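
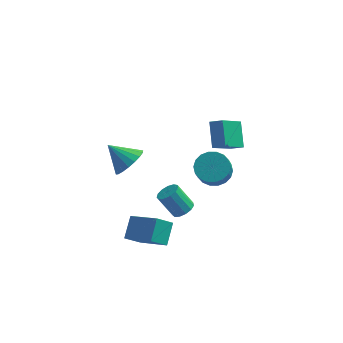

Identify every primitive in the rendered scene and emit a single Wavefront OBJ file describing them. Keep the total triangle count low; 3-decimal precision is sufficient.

v -1.386 -2.568 -3.587
v -2.175 -3.056 -2.826
v -1.222 -1.43 -2.687
v -2.011 -1.918 -1.926
v 0.231 -3.602 -2.574
v -0.558 -4.09 -1.813
v 0.395 -2.464 -1.674
v -0.394 -2.952 -0.913
v 3.067 1.109 1.898
v 2.221 -0.363 3.184
v 2.759 2.292 3.051
v 1.914 0.82 4.337
v 3.786 0.98 2.223
v 2.941 -0.492 3.509
v 3.479 2.163 3.376
v 2.633 0.691 4.662
v 1.84 4.243 -3.129
v 2.827 3.906 -3.315
v 2.768 3.16 -2.276
v 1.78 3.497 -2.091
v 2.895 4.283 -3.04
v 2.836 3.537 -2.001
v 2.754 4.652 -2.783
v 2.695 3.907 -1.744
v 2.432 4.941 -2.594
v 2.372 4.195 -1.556
v 1.992 5.091 -2.512
v 1.933 4.345 -1.473
v 1.522 5.073 -2.552
v 1.463 4.327 -1.513
v 1.115 4.891 -2.706
v 1.056 4.145 -1.667
v 0.852 4.58 -2.944
v 0.793 3.834 -1.905
v 0.784 4.203 -3.219
v 0.725 3.457 -2.18
v 0.925 3.833 -3.476
v 0.866 3.088 -2.437
v 1.248 3.545 -3.664
v 1.188 2.799 -2.626
v 1.687 3.395 -3.747
v 1.628 2.649 -2.708
v 2.157 3.413 -3.707
v 2.098 2.667 -2.668
v 2.564 3.595 -3.553
v 2.505 2.849 -2.514
v -2.248 -0.542 1.502
v -1.634 -0.795 2.328
v -3.492 -0.178 2.538
v -1.547 -0.335 2.27
v -1.6 0.084 2.06
v -1.781 0.379 1.739
v -2.054 0.492 1.371
v -2.365 0.399 1.029
v -2.654 0.12 0.781
v -2.862 -0.29 0.676
v -2.948 -0.75 0.734
v -2.896 -1.169 0.944
v -2.715 -1.464 1.265
v -2.442 -1.576 1.633
v -2.13 -1.484 1.975
v -1.842 -1.205 2.223
v 0.764 -1.094 -1.758
v 1.247 -1.435 -1.383
v 0.36 -1.267 -0.087
v -0.124 -0.926 -0.462
v 1.343 -1.052 -1.367
v 0.456 -0.884 -0.071
v 1.255 -0.683 -1.475
v 0.368 -0.515 -0.179
v 1.011 -0.445 -1.673
v 0.124 -0.277 -0.377
v 0.689 -0.412 -1.898
v -0.199 -0.244 -0.601
v 0.39 -0.596 -2.078
v -0.497 -0.428 -0.782
v 0.21 -0.938 -2.157
v -0.677 -0.77 -0.861
v 0.206 -1.33 -2.109
v -0.681 -1.162 -0.813
v 0.379 -1.646 -1.95
v -0.508 -1.478 -0.654
v 0.674 -1.788 -1.73
v -0.213 -1.62 -0.433
v 0.998 -1.709 -1.519
v 0.11 -1.541 -0.222
f 2 4 1
f 5 2 1
f 1 4 3
f 3 5 1
f 2 8 4
f 6 2 5
f 6 8 2
f 4 8 3
f 7 5 3
f 3 8 7
f 7 6 5
f 8 6 7
f 10 12 9
f 13 10 9
f 9 12 11
f 11 13 9
f 10 16 12
f 14 10 13
f 14 16 10
f 12 16 11
f 15 13 11
f 11 16 15
f 15 14 13
f 16 14 15
f 18 17 21
f 18 21 19
f 19 21 22
f 19 22 20
f 21 17 23
f 21 23 22
f 22 23 24
f 22 24 20
f 23 17 25
f 23 25 24
f 24 25 26
f 24 26 20
f 25 17 27
f 25 27 26
f 26 27 28
f 26 28 20
f 27 17 29
f 27 29 28
f 28 29 30
f 28 30 20
f 29 17 31
f 29 31 30
f 30 31 32
f 30 32 20
f 31 17 33
f 31 33 32
f 32 33 34
f 32 34 20
f 33 17 35
f 33 35 34
f 34 35 36
f 34 36 20
f 35 17 37
f 35 37 36
f 36 37 38
f 36 38 20
f 37 17 39
f 37 39 38
f 38 39 40
f 38 40 20
f 39 17 41
f 39 41 40
f 40 41 42
f 40 42 20
f 41 17 43
f 41 43 42
f 42 43 44
f 42 44 20
f 43 17 45
f 43 45 44
f 44 45 46
f 44 46 20
f 45 17 18
f 45 18 46
f 46 18 19
f 46 19 20
f 48 47 50
f 48 50 49
f 50 47 51
f 50 51 49
f 51 47 52
f 51 52 49
f 52 47 53
f 52 53 49
f 53 47 54
f 53 54 49
f 54 47 55
f 54 55 49
f 55 47 56
f 55 56 49
f 56 47 57
f 56 57 49
f 57 47 58
f 57 58 49
f 58 47 59
f 58 59 49
f 59 47 60
f 59 60 49
f 60 47 61
f 60 61 49
f 61 47 62
f 61 62 49
f 62 47 48
f 62 48 49
f 64 63 67
f 64 67 65
f 65 67 68
f 65 68 66
f 67 63 69
f 67 69 68
f 68 69 70
f 68 70 66
f 69 63 71
f 69 71 70
f 70 71 72
f 70 72 66
f 71 63 73
f 71 73 72
f 72 73 74
f 72 74 66
f 73 63 75
f 73 75 74
f 74 75 76
f 74 76 66
f 75 63 77
f 75 77 76
f 76 77 78
f 76 78 66
f 77 63 79
f 77 79 78
f 78 79 80
f 78 80 66
f 79 63 81
f 79 81 80
f 80 81 82
f 80 82 66
f 81 63 83
f 81 83 82
f 82 83 84
f 82 84 66
f 83 63 85
f 83 85 84
f 84 85 86
f 84 86 66
f 85 63 64
f 85 64 86
f 86 64 65
f 86 65 66



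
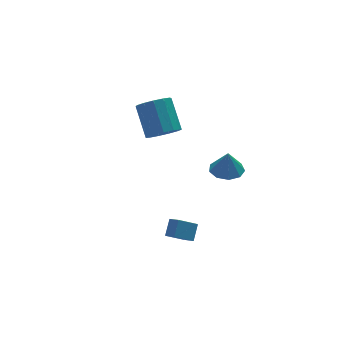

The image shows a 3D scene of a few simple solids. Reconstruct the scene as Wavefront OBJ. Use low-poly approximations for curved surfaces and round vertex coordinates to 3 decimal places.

v 3.659 -2.918 2.522
v 4.446 -3.449 2.487
v 3.741 -2.882 3.838
v 4.602 -2.819 2.46
v 4.316 -2.235 2.461
v 3.723 -1.971 2.491
v 3.1 -2.151 2.535
v 2.738 -2.689 2.572
v 2.808 -3.335 2.586
v 3.275 -3.786 2.57
v 3.922 -3.831 2.531
v 3.117 2.95 0.892
v 3.708 3.442 0.207
v 3.953 5.063 1.583
v 3.363 4.57 2.268
v 3.162 3.612 0.104
v 3.408 5.232 1.48
v 2.602 3.571 0.252
v 2.848 5.192 1.628
v 2.206 3.333 0.603
v 2.452 4.954 1.979
v 2.099 2.974 1.046
v 2.345 4.594 2.421
v 2.315 2.606 1.44
v 2.561 4.227 2.815
v 2.786 2.348 1.66
v 3.032 3.969 3.036
v 3.362 2.281 1.636
v 3.608 3.901 3.012
v 3.86 2.426 1.376
v 4.106 4.046 2.752
v 4.123 2.737 0.963
v 4.368 4.358 2.339
v 4.066 3.116 0.527
v 4.311 4.737 1.903
v 1.849 -2.649 -3.217
v 0.827 -2.382 -2.549
v 1.702 -1.907 -3.74
v 0.679 -1.64 -3.073
v 2.441 -2.06 -2.547
v 1.418 -1.793 -1.88
v 2.293 -1.318 -3.071
v 1.271 -1.051 -2.403
f 2 1 4
f 2 4 3
f 4 1 5
f 4 5 3
f 5 1 6
f 5 6 3
f 6 1 7
f 6 7 3
f 7 1 8
f 7 8 3
f 8 1 9
f 8 9 3
f 9 1 10
f 9 10 3
f 10 1 11
f 10 11 3
f 11 1 2
f 11 2 3
f 13 12 16
f 13 16 14
f 14 16 17
f 14 17 15
f 16 12 18
f 16 18 17
f 17 18 19
f 17 19 15
f 18 12 20
f 18 20 19
f 19 20 21
f 19 21 15
f 20 12 22
f 20 22 21
f 21 22 23
f 21 23 15
f 22 12 24
f 22 24 23
f 23 24 25
f 23 25 15
f 24 12 26
f 24 26 25
f 25 26 27
f 25 27 15
f 26 12 28
f 26 28 27
f 27 28 29
f 27 29 15
f 28 12 30
f 28 30 29
f 29 30 31
f 29 31 15
f 30 12 32
f 30 32 31
f 31 32 33
f 31 33 15
f 32 12 34
f 32 34 33
f 33 34 35
f 33 35 15
f 34 12 13
f 34 13 35
f 35 13 14
f 35 14 15
f 37 39 36
f 40 37 36
f 36 39 38
f 38 40 36
f 37 43 39
f 41 37 40
f 41 43 37
f 39 43 38
f 42 40 38
f 38 43 42
f 42 41 40
f 43 41 42



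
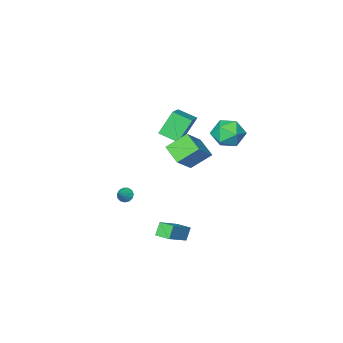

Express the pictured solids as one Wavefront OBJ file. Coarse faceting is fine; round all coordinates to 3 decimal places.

v -2.781 -2.994 1.404
v -3.744 -2.942 2.888
v -3.462 -2.008 0.927
v -4.425 -1.956 2.411
v -1.535 -1.764 2.169
v -2.498 -1.712 3.653
v -2.216 -0.778 1.692
v -3.179 -0.726 3.176
v -3.161 3.557 3.154
v -2.244 3.225 3.625
v -4.056 2.335 4.035
v -3.139 2.003 4.506
v -3.557 2.97 4.757
v -3.004 3.725 4.212
v -3.296 1.835 3.448
v -2.743 2.59 2.903
v -2.327 2.161 3.807
v -2.489 2.863 4.615
v -3.811 2.697 3.045
v -3.973 3.399 3.853
v -0.749 -4.126 -4.045
v -0.38 -4.418 -4.33
v 0.049 -3.734 -3.415
v -0.403 -4.144 -4.472
v -0.536 -3.864 -4.479
v -0.736 -3.667 -4.348
v -0.941 -3.616 -4.12
v -1.084 -3.728 -3.869
v -1.121 -3.965 -3.674
v -1.04 -4.254 -3.597
v -0.867 -4.503 -3.662
v -0.656 -4.631 -3.849
v -0.474 -4.6 -4.098
v -0.567 1.058 -4.78
v -1.022 0.843 -3.986
v -0.894 1.938 -4.729
v -1.35 1.723 -3.936
v 0.99 1.577 -3.744
v 0.534 1.362 -2.951
v 0.662 2.457 -3.694
v 0.207 2.242 -2.9
v -1.453 3.603 3.053
v -1.513 2.409 3.657
v -0.164 4.138 4.237
v -0.224 2.943 4.841
v -0.376 3.077 2.119
v -0.436 1.882 2.723
v 0.913 3.611 3.303
v 0.853 2.417 3.907
f 2 4 1
f 5 2 1
f 1 4 3
f 3 5 1
f 2 8 4
f 6 2 5
f 6 8 2
f 4 8 3
f 7 5 3
f 3 8 7
f 7 6 5
f 8 6 7
f 9 20 14
f 9 14 10
f 9 10 16
f 9 16 19
f 9 19 20
f 10 14 18
f 14 20 13
f 20 19 11
f 19 16 15
f 16 10 17
f 12 18 13
f 12 13 11
f 12 11 15
f 12 15 17
f 12 17 18
f 13 18 14
f 11 13 20
f 15 11 19
f 17 15 16
f 18 17 10
f 22 21 24
f 22 24 23
f 24 21 25
f 24 25 23
f 25 21 26
f 25 26 23
f 26 21 27
f 26 27 23
f 27 21 28
f 27 28 23
f 28 21 29
f 28 29 23
f 29 21 30
f 29 30 23
f 30 21 31
f 30 31 23
f 31 21 32
f 31 32 23
f 32 21 33
f 32 33 23
f 33 21 22
f 33 22 23
f 35 37 34
f 38 35 34
f 34 37 36
f 36 38 34
f 35 41 37
f 39 35 38
f 39 41 35
f 37 41 36
f 40 38 36
f 36 41 40
f 40 39 38
f 41 39 40
f 43 45 42
f 46 43 42
f 42 45 44
f 44 46 42
f 43 49 45
f 47 43 46
f 47 49 43
f 45 49 44
f 48 46 44
f 44 49 48
f 48 47 46
f 49 47 48



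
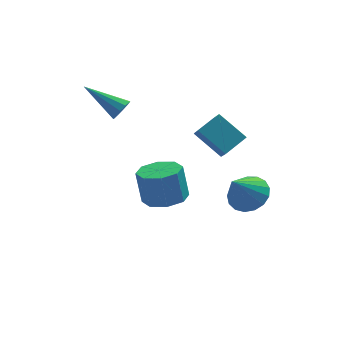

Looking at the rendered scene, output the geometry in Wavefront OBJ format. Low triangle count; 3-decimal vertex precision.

v -1.162 2.452 -3.299
v -0.084 2.419 -3.142
v -0.319 2.774 -1.445
v -1.398 2.808 -1.601
v -0.355 3.183 -3.34
v -0.59 3.538 -1.642
v -1.098 3.519 -3.513
v -1.333 3.874 -1.816
v -1.879 3.23 -3.561
v -2.115 3.586 -1.863
v -2.241 2.486 -3.455
v -2.476 2.841 -1.758
v -1.97 1.722 -3.258
v -2.205 2.077 -1.56
v -1.227 1.386 -3.084
v -1.462 1.741 -1.387
v -0.445 1.674 -3.037
v -0.681 2.03 -1.339
v 0.275 2.203 1.348
v 1.322 2.849 1.904
v 0.196 2.937 0.645
v 1.243 3.583 1.2
v 1.377 1.317 0.3
v 2.424 1.963 0.855
v 1.298 2.051 -0.404
v 2.345 2.697 0.152
v 1.938 -1.361 -0.451
v 2.715 -1.107 0.142
v 1.082 -2.019 0.951
v 2.43 -0.716 0.152
v 2.032 -0.474 0.023
v 1.612 -0.434 -0.214
v 1.268 -0.607 -0.506
v 1.077 -0.952 -0.785
v 1.083 -1.391 -0.987
v 1.285 -1.823 -1.067
v 1.636 -2.149 -1.006
v 2.057 -2.294 -0.817
v 2.451 -2.226 -0.545
v 2.727 -1.959 -0.251
v 2.822 -1.555 -0.003
v -2.988 3.389 2.213
v -2.569 3.705 2.543
v -4.572 4.391 3.267
v -2.649 3.908 2.229
v -2.859 3.914 1.908
v -3.118 3.719 1.704
v -3.328 3.398 1.694
v -3.407 3.074 1.883
v -3.327 2.87 2.197
v -3.117 2.865 2.518
v -2.858 3.06 2.722
v -2.648 3.381 2.732
f 2 1 5
f 2 5 3
f 3 5 6
f 3 6 4
f 5 1 7
f 5 7 6
f 6 7 8
f 6 8 4
f 7 1 9
f 7 9 8
f 8 9 10
f 8 10 4
f 9 1 11
f 9 11 10
f 10 11 12
f 10 12 4
f 11 1 13
f 11 13 12
f 12 13 14
f 12 14 4
f 13 1 15
f 13 15 14
f 14 15 16
f 14 16 4
f 15 1 17
f 15 17 16
f 16 17 18
f 16 18 4
f 17 1 2
f 17 2 18
f 18 2 3
f 18 3 4
f 20 22 19
f 23 20 19
f 19 22 21
f 21 23 19
f 20 26 22
f 24 20 23
f 24 26 20
f 22 26 21
f 25 23 21
f 21 26 25
f 25 24 23
f 26 24 25
f 28 27 30
f 28 30 29
f 30 27 31
f 30 31 29
f 31 27 32
f 31 32 29
f 32 27 33
f 32 33 29
f 33 27 34
f 33 34 29
f 34 27 35
f 34 35 29
f 35 27 36
f 35 36 29
f 36 27 37
f 36 37 29
f 37 27 38
f 37 38 29
f 38 27 39
f 38 39 29
f 39 27 40
f 39 40 29
f 40 27 41
f 40 41 29
f 41 27 28
f 41 28 29
f 43 42 45
f 43 45 44
f 45 42 46
f 45 46 44
f 46 42 47
f 46 47 44
f 47 42 48
f 47 48 44
f 48 42 49
f 48 49 44
f 49 42 50
f 49 50 44
f 50 42 51
f 50 51 44
f 51 42 52
f 51 52 44
f 52 42 53
f 52 53 44
f 53 42 43
f 53 43 44



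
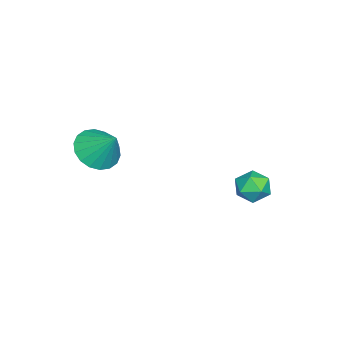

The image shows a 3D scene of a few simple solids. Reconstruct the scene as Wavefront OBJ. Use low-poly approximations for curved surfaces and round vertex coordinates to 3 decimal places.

v -3.054 3.744 -1.579
v -2.548 3.537 -1.134
v -3.552 2.723 -1.486
v -3.046 2.516 -1.041
v -3.512 3.005 -0.841
v -3.204 3.636 -0.899
v -2.896 2.624 -1.721
v -2.588 3.255 -1.779
v -2.45 2.845 -1.222
v -2.831 3.081 -0.679
v -3.269 3.179 -1.941
v -3.65 3.415 -1.398
v 0.719 -1.011 2.265
v 1.059 -0.494 1.697
v 1.081 -0.249 3.175
v 0.71 -0.365 1.728
v 0.362 -0.364 1.866
v 0.085 -0.49 2.082
v -0.066 -0.72 2.335
v -0.062 -1.008 2.574
v 0.096 -1.296 2.752
v 0.378 -1.527 2.834
v 0.728 -1.656 2.803
v 1.075 -1.658 2.665
v 1.352 -1.531 2.448
v 1.504 -1.301 2.196
v 1.5 -1.014 1.957
v 1.341 -0.726 1.779
f 1 12 6
f 1 6 2
f 1 2 8
f 1 8 11
f 1 11 12
f 2 6 10
f 6 12 5
f 12 11 3
f 11 8 7
f 8 2 9
f 4 10 5
f 4 5 3
f 4 3 7
f 4 7 9
f 4 9 10
f 5 10 6
f 3 5 12
f 7 3 11
f 9 7 8
f 10 9 2
f 14 13 16
f 14 16 15
f 16 13 17
f 16 17 15
f 17 13 18
f 17 18 15
f 18 13 19
f 18 19 15
f 19 13 20
f 19 20 15
f 20 13 21
f 20 21 15
f 21 13 22
f 21 22 15
f 22 13 23
f 22 23 15
f 23 13 24
f 23 24 15
f 24 13 25
f 24 25 15
f 25 13 26
f 25 26 15
f 26 13 27
f 26 27 15
f 27 13 28
f 27 28 15
f 28 13 14
f 28 14 15



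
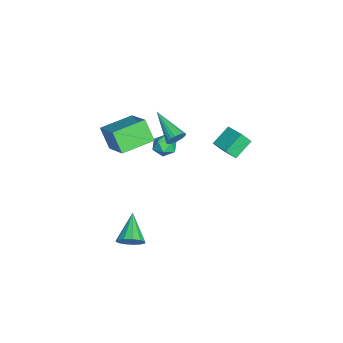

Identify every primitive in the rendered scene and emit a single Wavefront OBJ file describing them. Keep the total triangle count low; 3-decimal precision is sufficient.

v -1.492 3.453 -0.188
v -1.393 2.95 0.478
v -0.475 4.138 0.178
v -0.376 3.636 0.843
v -0.724 2.684 -0.883
v -0.625 2.182 -0.218
v 0.293 3.37 -0.518
v 0.392 2.867 0.148
v 0.671 0.369 1.374
v 0.964 0.318 1.848
v -0.791 -0.669 2.166
v 0.853 0.503 1.886
v 0.715 0.667 1.846
v 0.57 0.786 1.734
v 0.44 0.841 1.567
v 0.345 0.825 1.371
v 0.3 0.739 1.175
v 0.311 0.597 1.01
v 0.377 0.42 0.899
v 0.488 0.236 0.862
v 0.626 0.071 0.902
v 0.771 -0.048 1.013
v 0.901 -0.103 1.18
v 0.996 -0.087 1.376
v 1.041 -0.001 1.572
v 1.03 0.141 1.738
v 4.336 -1.765 -3.567
v 4.712 -1.648 -2.929
v 2.844 -1.735 -2.693
v 4.627 -1.266 -3.088
v 4.449 -1.043 -3.4
v 4.235 -1.049 -3.764
v 4.054 -1.282 -4.066
v 3.962 -1.669 -4.21
v 3.989 -2.086 -4.149
v 4.126 -2.402 -3.903
v 4.33 -2.515 -3.551
v 4.536 -2.39 -3.204
v 4.679 -2.067 -2.972
v 1.435 -3.357 2.865
v 2.922 -2.623 3.948
v 0.536 -1.834 3.067
v 2.023 -1.1 4.15
v 1.997 -2.88 1.77
v 3.484 -2.146 2.853
v 1.098 -1.357 1.972
v 2.585 -0.623 3.055
v 0.057 0.124 0.45
v 0.473 -0.283 0.053
v -0.853 -0.237 -0.133
v -0.437 -0.644 -0.53
v -0.538 -0.8 0.149
v 0.024 -0.577 0.51
v -0.404 0.057 -0.59
v 0.158 0.28 -0.229
v 0.188 -0.325 -0.589
v 0.105 -0.854 -0.132
v -0.485 0.334 0.052
v -0.568 -0.195 0.509
f 2 4 1
f 5 2 1
f 1 4 3
f 3 5 1
f 2 8 4
f 6 2 5
f 6 8 2
f 4 8 3
f 7 5 3
f 3 8 7
f 7 6 5
f 8 6 7
f 10 9 12
f 10 12 11
f 12 9 13
f 12 13 11
f 13 9 14
f 13 14 11
f 14 9 15
f 14 15 11
f 15 9 16
f 15 16 11
f 16 9 17
f 16 17 11
f 17 9 18
f 17 18 11
f 18 9 19
f 18 19 11
f 19 9 20
f 19 20 11
f 20 9 21
f 20 21 11
f 21 9 22
f 21 22 11
f 22 9 23
f 22 23 11
f 23 9 24
f 23 24 11
f 24 9 25
f 24 25 11
f 25 9 26
f 25 26 11
f 26 9 10
f 26 10 11
f 28 27 30
f 28 30 29
f 30 27 31
f 30 31 29
f 31 27 32
f 31 32 29
f 32 27 33
f 32 33 29
f 33 27 34
f 33 34 29
f 34 27 35
f 34 35 29
f 35 27 36
f 35 36 29
f 36 27 37
f 36 37 29
f 37 27 38
f 37 38 29
f 38 27 39
f 38 39 29
f 39 27 28
f 39 28 29
f 41 43 40
f 44 41 40
f 40 43 42
f 42 44 40
f 41 47 43
f 45 41 44
f 45 47 41
f 43 47 42
f 46 44 42
f 42 47 46
f 46 45 44
f 47 45 46
f 48 59 53
f 48 53 49
f 48 49 55
f 48 55 58
f 48 58 59
f 49 53 57
f 53 59 52
f 59 58 50
f 58 55 54
f 55 49 56
f 51 57 52
f 51 52 50
f 51 50 54
f 51 54 56
f 51 56 57
f 52 57 53
f 50 52 59
f 54 50 58
f 56 54 55
f 57 56 49



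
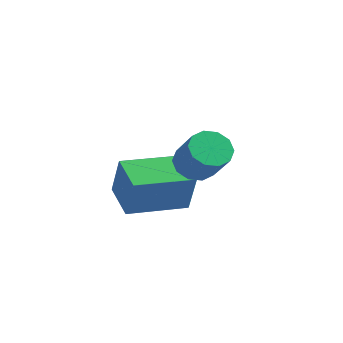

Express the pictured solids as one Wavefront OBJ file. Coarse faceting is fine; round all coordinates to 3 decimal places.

v -4.503 0.497 -0.355
v -4.116 0.35 1.129
v -3.213 2.171 -0.525
v -2.826 2.024 0.959
v -3.434 -0.364 -0.719
v -3.047 -0.511 0.765
v -2.144 1.31 -0.889
v -1.757 1.163 0.595
v -0.757 -0.673 2.515
v -0.17 -0.571 2.111
v 0.645 -1.024 3.182
v 0.057 -1.127 3.585
v -0.252 -0.194 2.333
v 0.563 -0.647 3.404
v -0.527 -0 2.624
v 0.288 -0.453 3.695
v -0.89 -0.064 2.874
v -0.075 -0.517 3.944
v -1.202 -0.36 2.986
v -0.387 -0.813 4.057
v -1.345 -0.776 2.918
v -0.53 -1.229 3.989
v -1.263 -1.153 2.696
v -0.448 -1.606 3.767
v -0.988 -1.347 2.405
v -0.173 -1.8 3.476
v -0.625 -1.283 2.156
v 0.19 -1.736 3.226
v -0.313 -0.987 2.043
v 0.502 -1.44 3.114
f 2 4 1
f 5 2 1
f 1 4 3
f 3 5 1
f 2 8 4
f 6 2 5
f 6 8 2
f 4 8 3
f 7 5 3
f 3 8 7
f 7 6 5
f 8 6 7
f 10 9 13
f 10 13 11
f 11 13 14
f 11 14 12
f 13 9 15
f 13 15 14
f 14 15 16
f 14 16 12
f 15 9 17
f 15 17 16
f 16 17 18
f 16 18 12
f 17 9 19
f 17 19 18
f 18 19 20
f 18 20 12
f 19 9 21
f 19 21 20
f 20 21 22
f 20 22 12
f 21 9 23
f 21 23 22
f 22 23 24
f 22 24 12
f 23 9 25
f 23 25 24
f 24 25 26
f 24 26 12
f 25 9 27
f 25 27 26
f 26 27 28
f 26 28 12
f 27 9 29
f 27 29 28
f 28 29 30
f 28 30 12
f 29 9 10
f 29 10 30
f 30 10 11
f 30 11 12



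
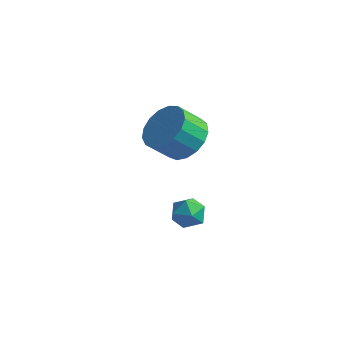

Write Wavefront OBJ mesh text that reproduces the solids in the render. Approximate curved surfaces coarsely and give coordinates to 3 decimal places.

v -1.797 1.699 0.715
v -1.249 0.843 0.381
v -1.816 0.125 1.29
v -2.363 0.981 1.625
v -0.945 1.052 0.735
v -1.511 0.334 1.645
v -0.835 1.409 1.085
v -1.402 0.691 1.995
v -0.946 1.833 1.351
v -1.513 1.115 2.26
v -1.252 2.226 1.47
v -1.819 1.508 2.38
v -1.682 2.498 1.417
v -2.249 1.781 2.327
v -2.139 2.588 1.203
v -2.706 1.87 2.113
v -2.517 2.473 0.877
v -3.084 1.755 1.787
v -2.73 2.181 0.514
v -3.297 1.464 1.424
v -2.729 1.779 0.197
v -3.296 1.061 1.107
v -2.515 1.358 -0.001
v -3.082 0.641 0.909
v -2.136 1.016 -0.035
v -2.703 0.298 0.875
v -1.679 0.83 0.102
v -2.246 0.112 1.012
v -1.189 1.954 -3.396
v -0.794 1.285 -3.424
v -2.166 1.355 -2.876
v -1.771 0.686 -2.904
v -1.547 1.249 -2.417
v -0.943 1.619 -2.738
v -2.017 1.021 -3.562
v -1.413 1.391 -3.883
v -1.306 0.708 -3.527
v -1.015 0.849 -2.819
v -1.945 1.791 -3.481
v -1.654 1.932 -2.773
f 2 1 5
f 2 5 3
f 3 5 6
f 3 6 4
f 5 1 7
f 5 7 6
f 6 7 8
f 6 8 4
f 7 1 9
f 7 9 8
f 8 9 10
f 8 10 4
f 9 1 11
f 9 11 10
f 10 11 12
f 10 12 4
f 11 1 13
f 11 13 12
f 12 13 14
f 12 14 4
f 13 1 15
f 13 15 14
f 14 15 16
f 14 16 4
f 15 1 17
f 15 17 16
f 16 17 18
f 16 18 4
f 17 1 19
f 17 19 18
f 18 19 20
f 18 20 4
f 19 1 21
f 19 21 20
f 20 21 22
f 20 22 4
f 21 1 23
f 21 23 22
f 22 23 24
f 22 24 4
f 23 1 25
f 23 25 24
f 24 25 26
f 24 26 4
f 25 1 27
f 25 27 26
f 26 27 28
f 26 28 4
f 27 1 2
f 27 2 28
f 28 2 3
f 28 3 4
f 29 40 34
f 29 34 30
f 29 30 36
f 29 36 39
f 29 39 40
f 30 34 38
f 34 40 33
f 40 39 31
f 39 36 35
f 36 30 37
f 32 38 33
f 32 33 31
f 32 31 35
f 32 35 37
f 32 37 38
f 33 38 34
f 31 33 40
f 35 31 39
f 37 35 36
f 38 37 30



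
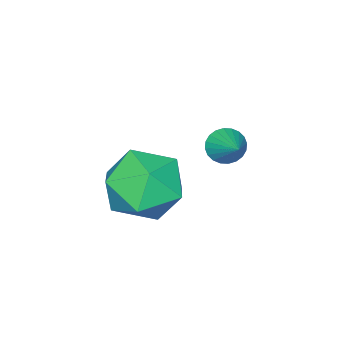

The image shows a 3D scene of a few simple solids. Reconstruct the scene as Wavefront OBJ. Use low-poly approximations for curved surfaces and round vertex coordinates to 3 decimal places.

v -2.33 3.297 -1.616
v -1.248 3.445 -2.134
v -1.492 2.315 -0.146
v -0.41 2.463 -0.664
v -0.991 3.414 -0.195
v -1.509 4.021 -1.103
v -1.231 1.739 -1.177
v -1.749 2.346 -2.085
v -0.569 2.482 -1.863
v -0.42 3.517 -1.256
v -2.32 2.243 -1.024
v -2.171 3.278 -0.417
v -4.184 3.219 -1.122
v -3.68 3.017 -1.295
v -3.616 4.101 -0.498
v -3.727 3.162 -1.457
v -3.843 3.316 -1.569
v -4.011 3.455 -1.612
v -4.206 3.558 -1.58
v -4.397 3.609 -1.479
v -4.556 3.601 -1.323
v -4.658 3.535 -1.137
v -4.688 3.421 -0.949
v -4.641 3.276 -0.787
v -4.525 3.123 -0.676
v -4.356 2.984 -0.632
v -4.162 2.881 -0.664
v -3.971 2.829 -0.765
v -3.812 2.837 -0.921
v -3.71 2.903 -1.107
f 1 12 6
f 1 6 2
f 1 2 8
f 1 8 11
f 1 11 12
f 2 6 10
f 6 12 5
f 12 11 3
f 11 8 7
f 8 2 9
f 4 10 5
f 4 5 3
f 4 3 7
f 4 7 9
f 4 9 10
f 5 10 6
f 3 5 12
f 7 3 11
f 9 7 8
f 10 9 2
f 14 13 16
f 14 16 15
f 16 13 17
f 16 17 15
f 17 13 18
f 17 18 15
f 18 13 19
f 18 19 15
f 19 13 20
f 19 20 15
f 20 13 21
f 20 21 15
f 21 13 22
f 21 22 15
f 22 13 23
f 22 23 15
f 23 13 24
f 23 24 15
f 24 13 25
f 24 25 15
f 25 13 26
f 25 26 15
f 26 13 27
f 26 27 15
f 27 13 28
f 27 28 15
f 28 13 29
f 28 29 15
f 29 13 30
f 29 30 15
f 30 13 14
f 30 14 15



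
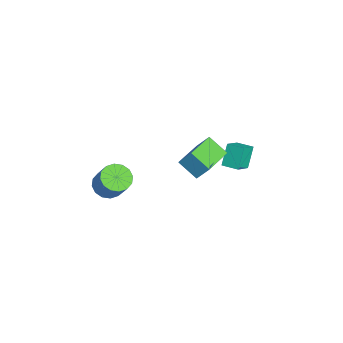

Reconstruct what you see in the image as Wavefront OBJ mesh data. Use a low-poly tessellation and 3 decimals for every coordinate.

v -1.121 0.545 2.408
v -0.825 1.147 3.342
v -0.392 1.37 1.645
v -0.096 1.972 2.578
v 0.476 -0.632 2.662
v 0.772 -0.03 3.595
v 1.205 0.193 1.898
v 1.501 0.795 2.832
v -1.43 -4.068 -0.541
v -0.862 -3.604 -1.028
v 0.017 -3.229 0.353
v -0.55 -3.692 0.841
v -1.183 -3.305 -0.905
v -0.304 -2.93 0.476
v -1.571 -3.211 -0.684
v -0.691 -2.836 0.697
v -1.92 -3.346 -0.425
v -1.04 -2.971 0.957
v -2.138 -3.674 -0.196
v -1.258 -3.299 1.185
v -2.166 -4.108 -0.06
v -1.286 -3.733 1.321
v -1.997 -4.531 -0.053
v -1.118 -4.156 1.328
v -1.676 -4.83 -0.176
v -0.797 -4.455 1.205
v -1.289 -4.924 -0.397
v -0.409 -4.549 0.984
v -0.94 -4.789 -0.657
v -0.06 -4.414 0.725
v -0.722 -4.461 -0.885
v 0.158 -4.086 0.496
v -0.694 -4.027 -1.021
v 0.186 -3.652 0.36
v -2.694 2.94 0.968
v -1.869 2.276 1.686
v -2.123 3.721 1.032
v -1.297 3.057 1.751
v -2.023 2.543 -0.171
v -1.197 1.879 0.548
v -1.451 3.324 -0.106
v -0.626 2.66 0.612
f 2 4 1
f 5 2 1
f 1 4 3
f 3 5 1
f 2 8 4
f 6 2 5
f 6 8 2
f 4 8 3
f 7 5 3
f 3 8 7
f 7 6 5
f 8 6 7
f 10 9 13
f 10 13 11
f 11 13 14
f 11 14 12
f 13 9 15
f 13 15 14
f 14 15 16
f 14 16 12
f 15 9 17
f 15 17 16
f 16 17 18
f 16 18 12
f 17 9 19
f 17 19 18
f 18 19 20
f 18 20 12
f 19 9 21
f 19 21 20
f 20 21 22
f 20 22 12
f 21 9 23
f 21 23 22
f 22 23 24
f 22 24 12
f 23 9 25
f 23 25 24
f 24 25 26
f 24 26 12
f 25 9 27
f 25 27 26
f 26 27 28
f 26 28 12
f 27 9 29
f 27 29 28
f 28 29 30
f 28 30 12
f 29 9 31
f 29 31 30
f 30 31 32
f 30 32 12
f 31 9 33
f 31 33 32
f 32 33 34
f 32 34 12
f 33 9 10
f 33 10 34
f 34 10 11
f 34 11 12
f 36 38 35
f 39 36 35
f 35 38 37
f 37 39 35
f 36 42 38
f 40 36 39
f 40 42 36
f 38 42 37
f 41 39 37
f 37 42 41
f 41 40 39
f 42 40 41



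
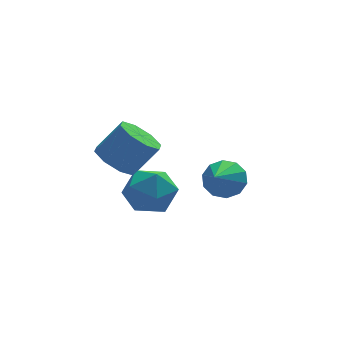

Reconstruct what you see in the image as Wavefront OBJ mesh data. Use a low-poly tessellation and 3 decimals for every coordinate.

v -1.686 -1.141 1.398
v -0.867 -0.668 1.358
v -0.933 -2.412 1.802
v -0.114 -1.939 1.762
v -0.742 -1.742 2.443
v -1.207 -0.957 2.193
v -0.593 -2.123 0.967
v -1.058 -1.338 0.717
v -0.192 -1.276 1.092
v -0.283 -1.04 2.004
v -1.517 -2.04 1.156
v -1.608 -1.804 2.068
v 2.046 0.291 0.411
v 2.497 0.48 0.98
v 1.374 -0.751 1.289
v 2.117 0.745 1.004
v 1.71 0.837 0.801
v 1.432 0.72 0.45
v 1.388 0.439 0.083
v 1.595 0.102 -0.158
v 1.975 -0.162 -0.182
v 2.382 -0.254 0.02
v 2.66 -0.137 0.372
v 2.704 0.143 0.738
v -1.82 -0.889 2.682
v -1.41 -1.487 2.344
v -0.59 -1.488 3.339
v -1 -0.891 3.678
v -1.204 -0.936 2.174
v -0.383 -0.937 3.17
v -1.359 -0.357 2.303
v -0.538 -0.359 3.298
v -1.784 -0.091 2.653
v -0.964 -0.092 3.649
v -2.23 -0.292 3.021
v -1.41 -0.293 4.016
v -2.437 -0.843 3.19
v -1.616 -0.844 4.186
v -2.282 -1.421 3.062
v -1.461 -1.423 4.057
v -1.856 -1.688 2.711
v -1.036 -1.689 3.707
f 1 12 6
f 1 6 2
f 1 2 8
f 1 8 11
f 1 11 12
f 2 6 10
f 6 12 5
f 12 11 3
f 11 8 7
f 8 2 9
f 4 10 5
f 4 5 3
f 4 3 7
f 4 7 9
f 4 9 10
f 5 10 6
f 3 5 12
f 7 3 11
f 9 7 8
f 10 9 2
f 14 13 16
f 14 16 15
f 16 13 17
f 16 17 15
f 17 13 18
f 17 18 15
f 18 13 19
f 18 19 15
f 19 13 20
f 19 20 15
f 20 13 21
f 20 21 15
f 21 13 22
f 21 22 15
f 22 13 23
f 22 23 15
f 23 13 24
f 23 24 15
f 24 13 14
f 24 14 15
f 26 25 29
f 26 29 27
f 27 29 30
f 27 30 28
f 29 25 31
f 29 31 30
f 30 31 32
f 30 32 28
f 31 25 33
f 31 33 32
f 32 33 34
f 32 34 28
f 33 25 35
f 33 35 34
f 34 35 36
f 34 36 28
f 35 25 37
f 35 37 36
f 36 37 38
f 36 38 28
f 37 25 39
f 37 39 38
f 38 39 40
f 38 40 28
f 39 25 41
f 39 41 40
f 40 41 42
f 40 42 28
f 41 25 26
f 41 26 42
f 42 26 27
f 42 27 28



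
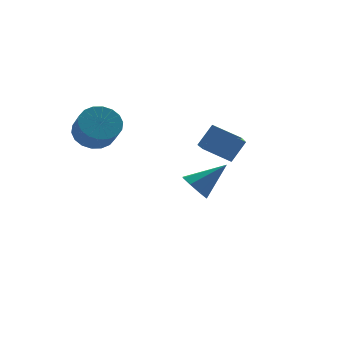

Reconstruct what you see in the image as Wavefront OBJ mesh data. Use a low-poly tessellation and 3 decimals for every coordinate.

v 2.509 1.809 -3.401
v 3.004 2.248 -3.935
v 4.011 1.551 -2.219
v 2.72 2.628 -3.491
v 2.312 2.529 -2.994
v 2.019 2.008 -2.736
v 2.013 1.371 -2.868
v 2.297 0.991 -3.312
v 2.705 1.09 -3.809
v 2.998 1.611 -4.067
v -2.06 2.599 0.862
v -1.607 3.23 1.476
v -1.708 2.392 2.412
v -2.16 1.761 1.798
v -2.032 3.335 1.524
v -2.133 2.497 2.46
v -2.463 3.294 1.441
v -2.564 2.456 2.376
v -2.814 3.115 1.243
v -2.915 2.277 2.178
v -3.015 2.834 0.969
v -3.116 1.996 1.905
v -3.027 2.506 0.675
v -3.128 1.669 1.611
v -2.848 2.197 0.418
v -2.949 1.359 1.353
v -2.512 1.968 0.248
v -2.613 1.13 1.184
v -2.087 1.863 0.2
v -2.188 1.025 1.136
v -1.656 1.904 0.284
v -1.757 1.066 1.219
v -1.305 2.083 0.482
v -1.406 1.245 1.417
v -1.104 2.364 0.755
v -1.205 1.526 1.691
v -1.092 2.691 1.049
v -1.193 1.854 1.985
v -1.271 3.001 1.307
v -1.372 2.163 2.242
v 0.836 -3.587 1.25
v 0.068 -2.529 1.751
v 1.732 -2.503 0.332
v 0.965 -1.444 0.833
v 1.615 -3.456 2.167
v 0.848 -2.397 2.668
v 2.512 -2.371 1.249
v 1.744 -1.313 1.75
f 2 1 4
f 2 4 3
f 4 1 5
f 4 5 3
f 5 1 6
f 5 6 3
f 6 1 7
f 6 7 3
f 7 1 8
f 7 8 3
f 8 1 9
f 8 9 3
f 9 1 10
f 9 10 3
f 10 1 2
f 10 2 3
f 12 11 15
f 12 15 13
f 13 15 16
f 13 16 14
f 15 11 17
f 15 17 16
f 16 17 18
f 16 18 14
f 17 11 19
f 17 19 18
f 18 19 20
f 18 20 14
f 19 11 21
f 19 21 20
f 20 21 22
f 20 22 14
f 21 11 23
f 21 23 22
f 22 23 24
f 22 24 14
f 23 11 25
f 23 25 24
f 24 25 26
f 24 26 14
f 25 11 27
f 25 27 26
f 26 27 28
f 26 28 14
f 27 11 29
f 27 29 28
f 28 29 30
f 28 30 14
f 29 11 31
f 29 31 30
f 30 31 32
f 30 32 14
f 31 11 33
f 31 33 32
f 32 33 34
f 32 34 14
f 33 11 35
f 33 35 34
f 34 35 36
f 34 36 14
f 35 11 37
f 35 37 36
f 36 37 38
f 36 38 14
f 37 11 39
f 37 39 38
f 38 39 40
f 38 40 14
f 39 11 12
f 39 12 40
f 40 12 13
f 40 13 14
f 42 44 41
f 45 42 41
f 41 44 43
f 43 45 41
f 42 48 44
f 46 42 45
f 46 48 42
f 44 48 43
f 47 45 43
f 43 48 47
f 47 46 45
f 48 46 47



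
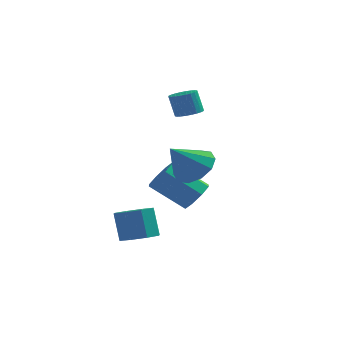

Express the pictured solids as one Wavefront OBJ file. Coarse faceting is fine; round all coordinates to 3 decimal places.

v 1.711 -3.913 -2.386
v 2.451 -3.349 -2.364
v 2.069 -2.904 -0.951
v 1.329 -3.467 -0.974
v 1.871 -3.027 -2.622
v 1.489 -2.582 -1.21
v 1.197 -3.224 -2.743
v 0.815 -2.779 -1.33
v 0.825 -3.824 -2.654
v 0.443 -3.379 -1.241
v 0.971 -4.476 -2.409
v 0.589 -4.031 -0.996
v 1.551 -4.798 -2.15
v 1.169 -4.353 -0.738
v 2.225 -4.601 -2.03
v 1.843 -4.156 -0.617
v 2.597 -4.001 -2.119
v 2.215 -3.556 -0.706
v 3.659 -1.442 -0.697
v 4.045 -0.875 -0.147
v 2.428 -0.991 1.108
v 2.041 -1.558 0.557
v 3.664 -0.566 -0.609
v 2.047 -0.683 0.646
v 3.28 -0.771 -1.123
v 1.663 -0.887 0.131
v 3.118 -1.369 -1.388
v 1.501 -1.485 -0.133
v 3.272 -2.009 -1.248
v 1.655 -2.125 0.007
v 3.653 -2.317 -0.786
v 2.036 -2.434 0.469
v 4.037 -2.113 -0.271
v 2.42 -2.229 0.983
v 4.199 -1.515 -0.007
v 2.582 -1.631 1.248
v 2.597 1.517 3.291
v 3.251 1.54 3.478
v 2.916 1.647 4.636
v 2.263 1.623 4.449
v 3.199 1.798 3.439
v 2.864 1.904 4.597
v 3.055 2.012 3.378
v 2.72 2.119 4.536
v 2.842 2.151 3.303
v 2.507 2.258 4.461
v 2.591 2.194 3.227
v 2.257 2.3 4.385
v 2.342 2.133 3.16
v 2.007 2.24 4.318
v 2.131 1.979 3.114
v 1.796 2.085 4.272
v 1.991 1.754 3.094
v 1.657 1.861 4.252
v 1.944 1.493 3.104
v 1.609 1.6 4.262
v 1.996 1.236 3.143
v 1.661 1.342 4.301
v 2.14 1.021 3.204
v 1.805 1.128 4.362
v 2.353 0.882 3.279
v 2.018 0.989 4.437
v 2.603 0.84 3.355
v 2.269 0.946 4.513
v 2.853 0.9 3.422
v 2.518 1.007 4.58
v 3.064 1.055 3.468
v 2.729 1.161 4.626
v 3.203 1.279 3.488
v 2.869 1.386 4.646
v 3.955 -3.182 1.805
v 4.562 -2.674 2.555
v 3.105 -4.098 3.115
v 4.007 -2.306 2.452
v 3.432 -2.272 2.103
v 3.057 -2.586 1.64
v 3.024 -3.127 1.24
v 3.347 -3.689 1.056
v 3.902 -4.057 1.158
v 4.477 -4.091 1.508
v 4.852 -3.777 1.971
v 4.885 -3.236 2.371
f 2 1 5
f 2 5 3
f 3 5 6
f 3 6 4
f 5 1 7
f 5 7 6
f 6 7 8
f 6 8 4
f 7 1 9
f 7 9 8
f 8 9 10
f 8 10 4
f 9 1 11
f 9 11 10
f 10 11 12
f 10 12 4
f 11 1 13
f 11 13 12
f 12 13 14
f 12 14 4
f 13 1 15
f 13 15 14
f 14 15 16
f 14 16 4
f 15 1 17
f 15 17 16
f 16 17 18
f 16 18 4
f 17 1 2
f 17 2 18
f 18 2 3
f 18 3 4
f 20 19 23
f 20 23 21
f 21 23 24
f 21 24 22
f 23 19 25
f 23 25 24
f 24 25 26
f 24 26 22
f 25 19 27
f 25 27 26
f 26 27 28
f 26 28 22
f 27 19 29
f 27 29 28
f 28 29 30
f 28 30 22
f 29 19 31
f 29 31 30
f 30 31 32
f 30 32 22
f 31 19 33
f 31 33 32
f 32 33 34
f 32 34 22
f 33 19 35
f 33 35 34
f 34 35 36
f 34 36 22
f 35 19 20
f 35 20 36
f 36 20 21
f 36 21 22
f 38 37 41
f 38 41 39
f 39 41 42
f 39 42 40
f 41 37 43
f 41 43 42
f 42 43 44
f 42 44 40
f 43 37 45
f 43 45 44
f 44 45 46
f 44 46 40
f 45 37 47
f 45 47 46
f 46 47 48
f 46 48 40
f 47 37 49
f 47 49 48
f 48 49 50
f 48 50 40
f 49 37 51
f 49 51 50
f 50 51 52
f 50 52 40
f 51 37 53
f 51 53 52
f 52 53 54
f 52 54 40
f 53 37 55
f 53 55 54
f 54 55 56
f 54 56 40
f 55 37 57
f 55 57 56
f 56 57 58
f 56 58 40
f 57 37 59
f 57 59 58
f 58 59 60
f 58 60 40
f 59 37 61
f 59 61 60
f 60 61 62
f 60 62 40
f 61 37 63
f 61 63 62
f 62 63 64
f 62 64 40
f 63 37 65
f 63 65 64
f 64 65 66
f 64 66 40
f 65 37 67
f 65 67 66
f 66 67 68
f 66 68 40
f 67 37 69
f 67 69 68
f 68 69 70
f 68 70 40
f 69 37 38
f 69 38 70
f 70 38 39
f 70 39 40
f 72 71 74
f 72 74 73
f 74 71 75
f 74 75 73
f 75 71 76
f 75 76 73
f 76 71 77
f 76 77 73
f 77 71 78
f 77 78 73
f 78 71 79
f 78 79 73
f 79 71 80
f 79 80 73
f 80 71 81
f 80 81 73
f 81 71 82
f 81 82 73
f 82 71 72
f 82 72 73



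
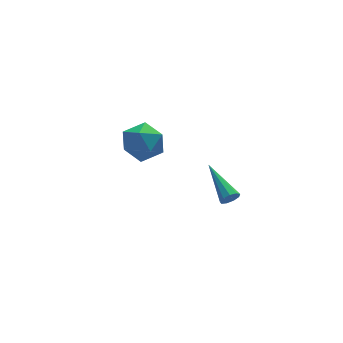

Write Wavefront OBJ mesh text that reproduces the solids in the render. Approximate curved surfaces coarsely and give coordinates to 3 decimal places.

v -0.045 2.438 -4.264
v 0.815 3.105 -3.787
v 0.705 0.875 -3.433
v 1.565 1.542 -2.956
v 0.445 1.657 -2.577
v -0.018 2.623 -3.09
v 1.538 1.357 -4.13
v 1.075 2.323 -4.643
v 1.794 2.436 -3.704
v 1.118 2.622 -2.744
v 0.402 1.358 -4.476
v -0.274 1.544 -3.516
v 2.453 -4.442 -3.119
v 2.692 -4.598 -2.696
v 2.247 -2.438 -2.261
v 2.924 -4.476 -2.927
v 2.936 -4.338 -3.247
v 2.721 -4.249 -3.507
v 2.381 -4.25 -3.586
v 2.075 -4.341 -3.446
v 1.945 -4.48 -3.153
v 2.054 -4.601 -2.844
v 2.348 -4.648 -2.664
f 1 12 6
f 1 6 2
f 1 2 8
f 1 8 11
f 1 11 12
f 2 6 10
f 6 12 5
f 12 11 3
f 11 8 7
f 8 2 9
f 4 10 5
f 4 5 3
f 4 3 7
f 4 7 9
f 4 9 10
f 5 10 6
f 3 5 12
f 7 3 11
f 9 7 8
f 10 9 2
f 14 13 16
f 14 16 15
f 16 13 17
f 16 17 15
f 17 13 18
f 17 18 15
f 18 13 19
f 18 19 15
f 19 13 20
f 19 20 15
f 20 13 21
f 20 21 15
f 21 13 22
f 21 22 15
f 22 13 23
f 22 23 15
f 23 13 14
f 23 14 15



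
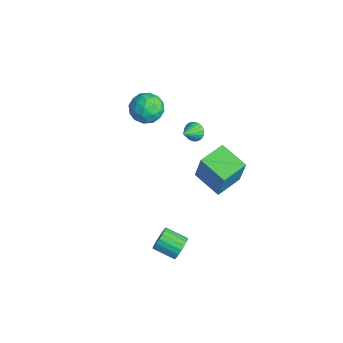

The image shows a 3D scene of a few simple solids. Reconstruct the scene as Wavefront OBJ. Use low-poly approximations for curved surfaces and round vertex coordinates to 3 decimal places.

v 4.184 0.336 -2.944
v 4.654 0.149 -2.459
v 3.826 -0.722 -1.992
v 3.356 -0.536 -2.476
v 4.495 0.377 -2.318
v 3.667 -0.495 -1.85
v 4.274 0.596 -2.3
v 3.446 -0.276 -1.833
v 4.035 0.763 -2.41
v 3.207 -0.108 -1.942
v 3.826 0.846 -2.625
v 2.998 -0.025 -2.158
v 3.688 0.828 -2.904
v 2.86 -0.043 -2.436
v 3.648 0.713 -3.19
v 2.82 -0.159 -2.723
v 3.714 0.522 -3.428
v 2.886 -0.349 -2.961
v 3.873 0.295 -3.57
v 3.045 -0.577 -3.102
v 4.094 0.076 -3.587
v 3.266 -0.796 -3.12
v 4.333 -0.092 -3.478
v 3.505 -0.963 -3.01
v 4.542 -0.175 -3.262
v 3.714 -1.046 -2.795
v 4.68 -0.157 -2.984
v 3.852 -1.028 -2.516
v 4.72 -0.041 -2.697
v 3.892 -0.913 -2.23
v 2.841 1.647 1.648
v 3.411 1.701 3.481
v 2.284 3.077 1.78
v 2.854 3.131 3.612
v 4.326 2.269 1.168
v 4.896 2.323 3
v 3.769 3.699 1.299
v 4.339 3.753 3.132
v -2.189 3.795 -0.506
v -1.696 3.813 -0.882
v -1.691 2.945 0.106
v -1.629 3.994 -0.684
v -1.674 4.136 -0.452
v -1.821 4.21 -0.23
v -2.04 4.202 -0.063
v -2.289 4.113 0.016
v -2.518 3.961 -0.008
v -2.682 3.777 -0.131
v -2.748 3.596 -0.329
v -2.704 3.454 -0.561
v -2.557 3.38 -0.783
v -2.338 3.388 -0.95
v -2.089 3.477 -1.029
v -1.86 3.628 -1.005
v -2.716 2.212 1.567
v -2.134 1.417 1.347
v -3.606 1.283 2.573
v -3.024 0.488 2.353
v -2.647 1.256 2.889
v -2.098 1.83 2.267
v -3.642 0.87 1.653
v -3.093 1.444 1.031
v -2.707 0.588 1.4
v -2.092 0.826 2.164
v -3.648 1.874 1.756
v -3.033 2.112 2.52
v -2.347 1.896 1.369
v -3.393 0.804 2.551
v -3.172 1.255 2.866
v -2.83 0.788 2.737
v -2.326 2.139 1.91
v -1.984 1.672 1.78
v -2.285 1.577 2.687
v -3.756 1.028 2.14
v -3.414 0.561 2.01
v -2.91 1.912 1.183
v -2.568 1.445 1.054
v -3.455 1.123 1.233
v -2.342 0.942 1.27
v -2.865 0.395 1.862
v -3.228 0.62 1.45
v -2.905 0.957 1.085
v -1.98 1.082 1.719
v -2.503 0.535 2.311
v -2.282 0.987 2.626
v -1.959 1.324 2.26
v -2.317 0.594 1.75
v -3.237 2.165 1.609
v -3.76 1.618 2.201
v -3.781 1.376 1.66
v -3.458 1.713 1.294
v -2.875 2.305 2.058
v -3.398 1.758 2.65
v -2.835 1.743 2.835
v -2.512 2.08 2.47
v -3.423 2.106 2.17
f 2 1 5
f 2 5 3
f 3 5 6
f 3 6 4
f 5 1 7
f 5 7 6
f 6 7 8
f 6 8 4
f 7 1 9
f 7 9 8
f 8 9 10
f 8 10 4
f 9 1 11
f 9 11 10
f 10 11 12
f 10 12 4
f 11 1 13
f 11 13 12
f 12 13 14
f 12 14 4
f 13 1 15
f 13 15 14
f 14 15 16
f 14 16 4
f 15 1 17
f 15 17 16
f 16 17 18
f 16 18 4
f 17 1 19
f 17 19 18
f 18 19 20
f 18 20 4
f 19 1 21
f 19 21 20
f 20 21 22
f 20 22 4
f 21 1 23
f 21 23 22
f 22 23 24
f 22 24 4
f 23 1 25
f 23 25 24
f 24 25 26
f 24 26 4
f 25 1 27
f 25 27 26
f 26 27 28
f 26 28 4
f 27 1 29
f 27 29 28
f 28 29 30
f 28 30 4
f 29 1 2
f 29 2 30
f 30 2 3
f 30 3 4
f 32 34 31
f 35 32 31
f 31 34 33
f 33 35 31
f 32 38 34
f 36 32 35
f 36 38 32
f 34 38 33
f 37 35 33
f 33 38 37
f 37 36 35
f 38 36 37
f 40 39 42
f 40 42 41
f 42 39 43
f 42 43 41
f 43 39 44
f 43 44 41
f 44 39 45
f 44 45 41
f 45 39 46
f 45 46 41
f 46 39 47
f 46 47 41
f 47 39 48
f 47 48 41
f 48 39 49
f 48 49 41
f 49 39 50
f 49 50 41
f 50 39 51
f 50 51 41
f 51 39 52
f 51 52 41
f 52 39 53
f 52 53 41
f 53 39 54
f 53 54 41
f 54 39 40
f 54 40 41
f 55 92 71
f 92 66 95
f 71 95 60
f 92 95 71
f 55 71 67
f 71 60 72
f 67 72 56
f 71 72 67
f 55 67 76
f 67 56 77
f 76 77 62
f 67 77 76
f 55 76 88
f 76 62 91
f 88 91 65
f 76 91 88
f 55 88 92
f 88 65 96
f 92 96 66
f 88 96 92
f 56 72 83
f 72 60 86
f 83 86 64
f 72 86 83
f 60 95 73
f 95 66 94
f 73 94 59
f 95 94 73
f 66 96 93
f 96 65 89
f 93 89 57
f 96 89 93
f 65 91 90
f 91 62 78
f 90 78 61
f 91 78 90
f 62 77 82
f 77 56 79
f 82 79 63
f 77 79 82
f 58 84 70
f 84 64 85
f 70 85 59
f 84 85 70
f 58 70 68
f 70 59 69
f 68 69 57
f 70 69 68
f 58 68 75
f 68 57 74
f 75 74 61
f 68 74 75
f 58 75 80
f 75 61 81
f 80 81 63
f 75 81 80
f 58 80 84
f 80 63 87
f 84 87 64
f 80 87 84
f 59 85 73
f 85 64 86
f 73 86 60
f 85 86 73
f 57 69 93
f 69 59 94
f 93 94 66
f 69 94 93
f 61 74 90
f 74 57 89
f 90 89 65
f 74 89 90
f 63 81 82
f 81 61 78
f 82 78 62
f 81 78 82
f 64 87 83
f 87 63 79
f 83 79 56
f 87 79 83



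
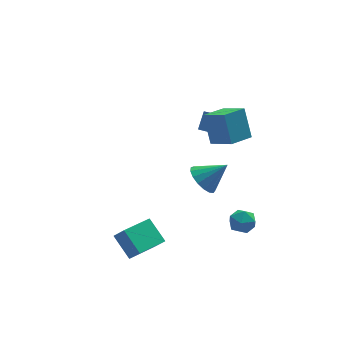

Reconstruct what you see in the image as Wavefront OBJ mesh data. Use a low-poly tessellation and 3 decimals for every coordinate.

v -4.371 -4.657 -3.065
v -4.869 -3.429 -2.033
v -4.81 -4.176 -3.85
v -5.308 -2.948 -2.818
v -2.632 -3.652 -3.422
v -3.13 -2.424 -2.39
v -3.071 -3.171 -4.207
v -3.569 -1.943 -3.175
v 0.31 -1.234 -0.961
v 0.957 -0.668 -1.564
v 1.63 -1.506 0.201
v 0.754 -0.329 -1.254
v 0.45 -0.196 -0.877
v 0.113 -0.302 -0.519
v -0.179 -0.621 -0.262
v -0.358 -1.08 -0.165
v -0.385 -1.574 -0.251
v -0.253 -1.991 -0.499
v 0.008 -2.234 -0.853
v 0.339 -2.248 -1.232
v 0.662 -2.029 -1.548
v 0.905 -1.628 -1.73
v 1.011 -1.137 -1.736
v 3.065 3.605 -1.588
v 3.056 2.371 -0.772
v 1.785 3.951 -1.08
v 1.776 2.716 -0.263
v 3.624 4.244 -0.617
v 3.615 3.009 0.2
v 2.344 4.589 -0.108
v 2.335 3.355 0.708
v 1.281 0.317 0.663
v 1.182 1.306 2.387
v 2.702 1.007 0.35
v 2.602 1.996 2.074
v 2.058 -0.936 1.426
v 1.958 0.053 3.15
v 3.478 -0.246 1.113
v 3.379 0.743 2.837
v 1.382 -2.72 -3.65
v 2.252 -2.665 -3.796
v 1.588 -3.895 -2.864
v 2.458 -3.84 -3.01
v 2.056 -3.239 -2.502
v 1.929 -2.513 -2.988
v 1.911 -4.047 -3.672
v 1.784 -3.321 -4.158
v 2.578 -3.485 -3.809
v 2.668 -2.986 -3.087
v 1.172 -3.574 -3.573
v 1.262 -3.075 -2.851
f 2 4 1
f 5 2 1
f 1 4 3
f 3 5 1
f 2 8 4
f 6 2 5
f 6 8 2
f 4 8 3
f 7 5 3
f 3 8 7
f 7 6 5
f 8 6 7
f 10 9 12
f 10 12 11
f 12 9 13
f 12 13 11
f 13 9 14
f 13 14 11
f 14 9 15
f 14 15 11
f 15 9 16
f 15 16 11
f 16 9 17
f 16 17 11
f 17 9 18
f 17 18 11
f 18 9 19
f 18 19 11
f 19 9 20
f 19 20 11
f 20 9 21
f 20 21 11
f 21 9 22
f 21 22 11
f 22 9 23
f 22 23 11
f 23 9 10
f 23 10 11
f 25 27 24
f 28 25 24
f 24 27 26
f 26 28 24
f 25 31 27
f 29 25 28
f 29 31 25
f 27 31 26
f 30 28 26
f 26 31 30
f 30 29 28
f 31 29 30
f 33 35 32
f 36 33 32
f 32 35 34
f 34 36 32
f 33 39 35
f 37 33 36
f 37 39 33
f 35 39 34
f 38 36 34
f 34 39 38
f 38 37 36
f 39 37 38
f 40 51 45
f 40 45 41
f 40 41 47
f 40 47 50
f 40 50 51
f 41 45 49
f 45 51 44
f 51 50 42
f 50 47 46
f 47 41 48
f 43 49 44
f 43 44 42
f 43 42 46
f 43 46 48
f 43 48 49
f 44 49 45
f 42 44 51
f 46 42 50
f 48 46 47
f 49 48 41



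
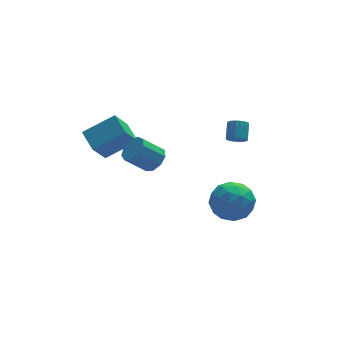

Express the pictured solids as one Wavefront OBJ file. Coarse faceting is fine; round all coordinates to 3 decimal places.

v 0.368 -1.289 0.686
v 0.964 -0.432 1.184
v 1.916 -1.848 -0.204
v 2.512 -0.991 0.294
v 2.128 -1.876 0.933
v 1.171 -1.53 1.483
v 1.709 -0.75 -0.503
v 0.752 -0.404 0.047
v 1.793 -0.099 0.449
v 2.052 -0.794 1.336
v 0.828 -1.486 -0.356
v 1.087 -2.181 0.531
v 0.53 -0.811 1.013
v 2.35 -1.469 -0.033
v 2.124 -1.989 0.342
v 2.474 -1.485 0.635
v 0.652 -1.456 1.189
v 1.002 -0.953 1.482
v 1.686 -1.801 1.334
v 1.878 -1.327 -0.502
v 2.228 -0.824 -0.209
v 0.406 -0.795 0.345
v 0.756 -0.291 0.638
v 1.194 -0.479 -0.354
v 1.368 -0.112 0.874
v 2.278 -0.441 0.351
v 1.806 -0.299 -0.118
v 1.243 -0.096 0.206
v 1.52 -0.52 1.395
v 2.43 -0.85 0.872
v 2.204 -1.369 1.248
v 1.641 -1.166 1.571
v 2.007 -0.325 0.964
v 0.45 -1.43 0.108
v 1.36 -1.76 -0.415
v 1.239 -1.114 -0.591
v 0.676 -0.911 -0.268
v 0.602 -1.839 0.629
v 1.512 -2.168 0.106
v 1.637 -2.184 0.774
v 1.074 -1.981 1.098
v 0.873 -1.955 0.016
v 2.433 1.533 2.717
v 2.88 1.282 2.806
v 3.153 1.996 3.451
v 2.707 2.247 3.363
v 2.934 1.434 2.616
v 3.207 2.147 3.261
v 2.872 1.608 2.449
v 3.146 2.321 3.094
v 2.711 1.765 2.344
v 2.984 2.479 2.989
v 2.485 1.869 2.324
v 2.759 2.583 2.969
v 2.248 1.896 2.394
v 2.522 2.61 3.04
v 2.054 1.84 2.539
v 2.327 2.554 3.184
v 1.946 1.714 2.724
v 2.219 2.427 3.369
v 1.95 1.546 2.908
v 2.223 2.26 3.553
v 2.065 1.375 3.048
v 2.338 2.089 3.693
v 2.264 1.241 3.113
v 2.537 1.954 3.758
v 2.502 1.173 3.086
v 2.775 1.887 3.732
v 2.724 1.188 2.976
v 2.998 1.902 3.621
v -1.791 0.618 2.777
v -1.288 0.676 3.316
v -2.305 0.721 4.262
v -2.809 0.662 3.723
v -1.42 1.136 3.152
v -2.438 1.181 4.098
v -1.726 1.354 2.812
v -2.744 1.399 3.758
v -2.063 1.227 2.456
v -3.08 1.272 3.402
v -2.272 0.815 2.25
v -3.29 0.859 3.196
v -2.257 0.31 2.291
v -3.274 0.355 3.237
v -2.023 -0.05 2.559
v -3.041 -0.005 3.505
v -1.682 -0.098 2.929
v -2.699 -0.054 3.875
v -1.391 0.189 3.228
v -2.409 0.233 4.174
v -4.35 2.21 2.844
v -2.774 2.169 3.773
v -4.587 3.351 3.295
v -3.011 3.311 4.224
v -3.609 2.849 1.616
v -2.033 2.809 2.545
v -3.846 3.991 2.067
v -2.27 3.95 2.996
f 1 38 17
f 38 12 41
f 17 41 6
f 38 41 17
f 1 17 13
f 17 6 18
f 13 18 2
f 17 18 13
f 1 13 22
f 13 2 23
f 22 23 8
f 13 23 22
f 1 22 34
f 22 8 37
f 34 37 11
f 22 37 34
f 1 34 38
f 34 11 42
f 38 42 12
f 34 42 38
f 2 18 29
f 18 6 32
f 29 32 10
f 18 32 29
f 6 41 19
f 41 12 40
f 19 40 5
f 41 40 19
f 12 42 39
f 42 11 35
f 39 35 3
f 42 35 39
f 11 37 36
f 37 8 24
f 36 24 7
f 37 24 36
f 8 23 28
f 23 2 25
f 28 25 9
f 23 25 28
f 4 30 16
f 30 10 31
f 16 31 5
f 30 31 16
f 4 16 14
f 16 5 15
f 14 15 3
f 16 15 14
f 4 14 21
f 14 3 20
f 21 20 7
f 14 20 21
f 4 21 26
f 21 7 27
f 26 27 9
f 21 27 26
f 4 26 30
f 26 9 33
f 30 33 10
f 26 33 30
f 5 31 19
f 31 10 32
f 19 32 6
f 31 32 19
f 3 15 39
f 15 5 40
f 39 40 12
f 15 40 39
f 7 20 36
f 20 3 35
f 36 35 11
f 20 35 36
f 9 27 28
f 27 7 24
f 28 24 8
f 27 24 28
f 10 33 29
f 33 9 25
f 29 25 2
f 33 25 29
f 44 43 47
f 44 47 45
f 45 47 48
f 45 48 46
f 47 43 49
f 47 49 48
f 48 49 50
f 48 50 46
f 49 43 51
f 49 51 50
f 50 51 52
f 50 52 46
f 51 43 53
f 51 53 52
f 52 53 54
f 52 54 46
f 53 43 55
f 53 55 54
f 54 55 56
f 54 56 46
f 55 43 57
f 55 57 56
f 56 57 58
f 56 58 46
f 57 43 59
f 57 59 58
f 58 59 60
f 58 60 46
f 59 43 61
f 59 61 60
f 60 61 62
f 60 62 46
f 61 43 63
f 61 63 62
f 62 63 64
f 62 64 46
f 63 43 65
f 63 65 64
f 64 65 66
f 64 66 46
f 65 43 67
f 65 67 66
f 66 67 68
f 66 68 46
f 67 43 69
f 67 69 68
f 68 69 70
f 68 70 46
f 69 43 44
f 69 44 70
f 70 44 45
f 70 45 46
f 72 71 75
f 72 75 73
f 73 75 76
f 73 76 74
f 75 71 77
f 75 77 76
f 76 77 78
f 76 78 74
f 77 71 79
f 77 79 78
f 78 79 80
f 78 80 74
f 79 71 81
f 79 81 80
f 80 81 82
f 80 82 74
f 81 71 83
f 81 83 82
f 82 83 84
f 82 84 74
f 83 71 85
f 83 85 84
f 84 85 86
f 84 86 74
f 85 71 87
f 85 87 86
f 86 87 88
f 86 88 74
f 87 71 89
f 87 89 88
f 88 89 90
f 88 90 74
f 89 71 72
f 89 72 90
f 90 72 73
f 90 73 74
f 92 94 91
f 95 92 91
f 91 94 93
f 93 95 91
f 92 98 94
f 96 92 95
f 96 98 92
f 94 98 93
f 97 95 93
f 93 98 97
f 97 96 95
f 98 96 97



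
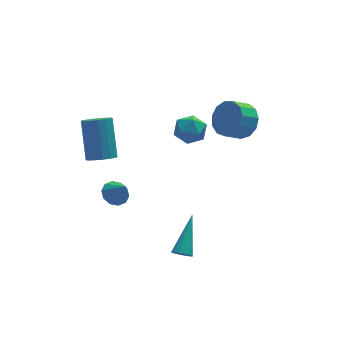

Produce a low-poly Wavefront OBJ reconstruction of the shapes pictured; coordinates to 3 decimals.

v -4.067 1.999 -0.522
v -3.499 1.618 -0.265
v -3.366 2.941 1.399
v -3.933 3.321 1.142
v -3.352 1.86 -0.469
v -3.219 3.183 1.195
v -3.368 2.134 -0.686
v -3.235 3.457 0.979
v -3.544 2.377 -0.864
v -3.411 3.7 0.8
v -3.84 2.533 -0.965
v -3.707 3.856 0.699
v -4.188 2.567 -0.964
v -4.055 3.89 0.7
v -4.508 2.47 -0.862
v -4.375 3.793 0.802
v -4.727 2.266 -0.682
v -4.594 3.589 0.982
v -4.794 2 -0.465
v -4.661 3.323 1.199
v -4.695 1.734 -0.262
v -4.562 3.057 1.403
v -4.452 1.529 -0.118
v -4.319 2.851 1.546
v -4.121 1.431 -0.066
v -3.987 2.754 1.598
v -3.777 1.463 -0.12
v -3.643 2.786 1.545
v -3.944 -0.017 -1.266
v -3.332 -0.11 -1.545
v -3.596 -0.583 -0.314
v -3.324 0.252 -1.333
v -3.553 0.512 -1.095
v -3.932 0.569 -0.922
v -4.315 0.402 -0.88
v -4.557 0.075 -0.986
v -4.565 -0.287 -1.198
v -4.336 -0.547 -1.437
v -3.957 -0.604 -1.609
v -3.573 -0.437 -1.651
v 2.209 0.629 1.852
v 2.776 0.553 2.623
v 1.939 0.336 3.218
v 1.371 0.411 2.448
v 2.623 1.071 2.597
v 1.786 0.854 3.192
v 2.339 1.449 2.334
v 1.501 1.231 2.929
v 2.013 1.566 1.919
v 1.175 1.349 2.514
v 1.749 1.386 1.482
v 0.912 1.169 2.077
v 1.632 0.965 1.163
v 0.794 0.748 1.758
v 1.697 0.438 1.063
v 0.86 0.22 1.658
v 1.925 -0.029 1.213
v 1.088 -0.246 1.808
v 2.243 -0.287 1.567
v 1.406 -0.504 2.162
v 2.55 -0.255 2.011
v 1.713 -0.472 2.606
v 2.749 0.059 2.405
v 1.911 -0.159 3
v -0.456 2.129 1.284
v -0.149 2.438 0.553
v 0.249 0.962 1.087
v 0.556 1.271 0.356
v 0.805 1.606 1.098
v 0.369 2.328 1.22
v -0.269 1.072 0.42
v -0.705 1.794 0.542
v -0.033 1.785 0.019
v 0.631 2.115 0.438
v -0.531 1.285 1.202
v 0.133 1.615 1.621
v -1.65 -2.832 -3.701
v -1.278 -2.771 -4.03
v -0.75 -1.388 -2.419
v -1.458 -2.598 -4.099
v -1.689 -2.488 -4.061
v -1.91 -2.47 -3.927
v -2.061 -2.549 -3.732
v -2.101 -2.704 -3.529
v -2.021 -2.893 -3.372
v -1.841 -3.066 -3.303
v -1.61 -3.176 -3.341
v -1.39 -3.194 -3.475
v -1.239 -3.115 -3.67
v -1.198 -2.96 -3.873
f 2 1 5
f 2 5 3
f 3 5 6
f 3 6 4
f 5 1 7
f 5 7 6
f 6 7 8
f 6 8 4
f 7 1 9
f 7 9 8
f 8 9 10
f 8 10 4
f 9 1 11
f 9 11 10
f 10 11 12
f 10 12 4
f 11 1 13
f 11 13 12
f 12 13 14
f 12 14 4
f 13 1 15
f 13 15 14
f 14 15 16
f 14 16 4
f 15 1 17
f 15 17 16
f 16 17 18
f 16 18 4
f 17 1 19
f 17 19 18
f 18 19 20
f 18 20 4
f 19 1 21
f 19 21 20
f 20 21 22
f 20 22 4
f 21 1 23
f 21 23 22
f 22 23 24
f 22 24 4
f 23 1 25
f 23 25 24
f 24 25 26
f 24 26 4
f 25 1 27
f 25 27 26
f 26 27 28
f 26 28 4
f 27 1 2
f 27 2 28
f 28 2 3
f 28 3 4
f 30 29 32
f 30 32 31
f 32 29 33
f 32 33 31
f 33 29 34
f 33 34 31
f 34 29 35
f 34 35 31
f 35 29 36
f 35 36 31
f 36 29 37
f 36 37 31
f 37 29 38
f 37 38 31
f 38 29 39
f 38 39 31
f 39 29 40
f 39 40 31
f 40 29 30
f 40 30 31
f 42 41 45
f 42 45 43
f 43 45 46
f 43 46 44
f 45 41 47
f 45 47 46
f 46 47 48
f 46 48 44
f 47 41 49
f 47 49 48
f 48 49 50
f 48 50 44
f 49 41 51
f 49 51 50
f 50 51 52
f 50 52 44
f 51 41 53
f 51 53 52
f 52 53 54
f 52 54 44
f 53 41 55
f 53 55 54
f 54 55 56
f 54 56 44
f 55 41 57
f 55 57 56
f 56 57 58
f 56 58 44
f 57 41 59
f 57 59 58
f 58 59 60
f 58 60 44
f 59 41 61
f 59 61 60
f 60 61 62
f 60 62 44
f 61 41 63
f 61 63 62
f 62 63 64
f 62 64 44
f 63 41 42
f 63 42 64
f 64 42 43
f 64 43 44
f 65 76 70
f 65 70 66
f 65 66 72
f 65 72 75
f 65 75 76
f 66 70 74
f 70 76 69
f 76 75 67
f 75 72 71
f 72 66 73
f 68 74 69
f 68 69 67
f 68 67 71
f 68 71 73
f 68 73 74
f 69 74 70
f 67 69 76
f 71 67 75
f 73 71 72
f 74 73 66
f 78 77 80
f 78 80 79
f 80 77 81
f 80 81 79
f 81 77 82
f 81 82 79
f 82 77 83
f 82 83 79
f 83 77 84
f 83 84 79
f 84 77 85
f 84 85 79
f 85 77 86
f 85 86 79
f 86 77 87
f 86 87 79
f 87 77 88
f 87 88 79
f 88 77 89
f 88 89 79
f 89 77 90
f 89 90 79
f 90 77 78
f 90 78 79



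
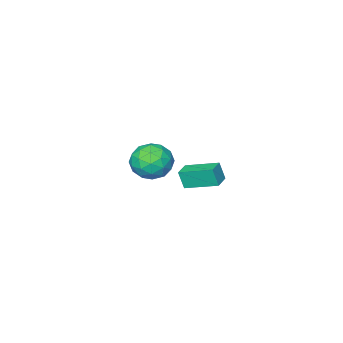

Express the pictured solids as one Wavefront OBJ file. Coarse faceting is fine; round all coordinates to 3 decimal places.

v -2.823 -3.63 -3.537
v -2.705 -3.883 -2.661
v -3.564 -2.308 -3.057
v -3.446 -2.561 -2.18
v -2.114 -3.239 -3.52
v -1.996 -3.492 -2.643
v -2.855 -1.917 -3.039
v -2.737 -2.17 -2.163
v 1.587 0.552 1.25
v 2.354 0.678 1.733
v 2.146 -0.698 0.687
v 2.913 -0.572 1.17
v 2.132 -0.78 1.599
v 1.787 -0.007 1.946
v 2.713 -0.013 0.474
v 2.368 0.76 0.821
v 3.05 0.329 1.252
v 2.691 -0.145 1.948
v 1.809 0.125 0.472
v 1.45 -0.349 1.168
v 1.921 0.724 1.541
v 2.579 -0.744 0.879
v 2.12 -0.867 1.131
v 2.571 -0.792 1.415
v 1.588 0.322 1.667
v 2.039 0.396 1.95
v 1.909 -0.461 1.871
v 2.461 -0.416 0.47
v 2.912 -0.342 0.753
v 1.929 0.772 1.005
v 2.38 0.847 1.289
v 2.591 0.441 0.549
v 2.781 0.594 1.542
v 3.11 -0.141 1.211
v 2.993 0.188 0.802
v 2.789 0.642 1.007
v 2.57 0.315 1.951
v 2.899 -0.419 1.62
v 2.44 -0.542 1.872
v 2.237 -0.088 2.076
v 2.98 0.11 1.668
v 1.601 0.399 0.8
v 1.93 -0.335 0.469
v 2.263 0.068 0.344
v 2.06 0.522 0.548
v 1.39 0.121 1.209
v 1.719 -0.614 0.878
v 1.711 -0.662 1.413
v 1.507 -0.208 1.618
v 1.52 -0.13 0.752
f 2 4 1
f 5 2 1
f 1 4 3
f 3 5 1
f 2 8 4
f 6 2 5
f 6 8 2
f 4 8 3
f 7 5 3
f 3 8 7
f 7 6 5
f 8 6 7
f 9 46 25
f 46 20 49
f 25 49 14
f 46 49 25
f 9 25 21
f 25 14 26
f 21 26 10
f 25 26 21
f 9 21 30
f 21 10 31
f 30 31 16
f 21 31 30
f 9 30 42
f 30 16 45
f 42 45 19
f 30 45 42
f 9 42 46
f 42 19 50
f 46 50 20
f 42 50 46
f 10 26 37
f 26 14 40
f 37 40 18
f 26 40 37
f 14 49 27
f 49 20 48
f 27 48 13
f 49 48 27
f 20 50 47
f 50 19 43
f 47 43 11
f 50 43 47
f 19 45 44
f 45 16 32
f 44 32 15
f 45 32 44
f 16 31 36
f 31 10 33
f 36 33 17
f 31 33 36
f 12 38 24
f 38 18 39
f 24 39 13
f 38 39 24
f 12 24 22
f 24 13 23
f 22 23 11
f 24 23 22
f 12 22 29
f 22 11 28
f 29 28 15
f 22 28 29
f 12 29 34
f 29 15 35
f 34 35 17
f 29 35 34
f 12 34 38
f 34 17 41
f 38 41 18
f 34 41 38
f 13 39 27
f 39 18 40
f 27 40 14
f 39 40 27
f 11 23 47
f 23 13 48
f 47 48 20
f 23 48 47
f 15 28 44
f 28 11 43
f 44 43 19
f 28 43 44
f 17 35 36
f 35 15 32
f 36 32 16
f 35 32 36
f 18 41 37
f 41 17 33
f 37 33 10
f 41 33 37



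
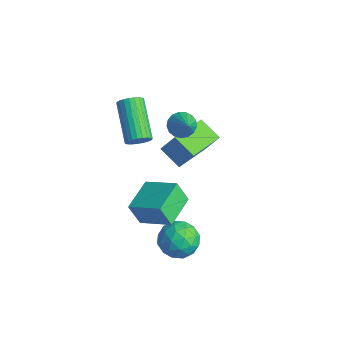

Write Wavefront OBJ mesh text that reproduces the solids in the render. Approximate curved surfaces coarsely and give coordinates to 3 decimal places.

v 0.793 0.603 0.852
v 1.113 0.969 1.109
v -0.413 1.604 2.105
v -0.733 1.237 1.848
v 1.049 1.082 0.938
v -0.478 1.717 1.934
v 0.946 1.122 0.755
v -0.581 1.757 1.75
v 0.819 1.083 0.586
v -0.707 1.718 1.581
v 0.689 0.971 0.457
v -0.838 1.606 1.453
v 0.574 0.802 0.389
v -0.952 1.437 1.384
v 0.493 0.604 0.391
v -1.033 1.239 1.387
v 0.458 0.405 0.464
v -1.069 1.04 1.459
v 0.473 0.236 0.595
v -1.053 0.871 1.591
v 0.538 0.123 0.766
v -0.989 0.758 1.762
v 0.641 0.083 0.95
v -0.886 0.718 1.945
v 0.767 0.122 1.119
v -0.759 0.757 2.114
v 0.898 0.234 1.247
v -0.629 0.869 2.243
v 1.012 0.403 1.316
v -0.514 1.038 2.311
v 1.093 0.601 1.313
v -0.433 1.236 2.309
v 1.129 0.8 1.241
v -0.398 1.435 2.236
v 2.418 -0.475 -2.503
v 2.09 -0.794 -1.525
v 1.67 0.848 -2.322
v 1.343 0.529 -1.344
v 3.677 0.151 -1.876
v 3.35 -0.168 -0.898
v 2.93 1.474 -1.695
v 2.602 1.155 -0.717
v 3.691 1.233 -2.785
v 4.324 0.636 -3.029
v 2.716 0.544 -3.631
v 3.349 -0.053 -3.875
v 3.032 -0.051 -3.028
v 3.635 0.375 -2.505
v 3.405 0.805 -4.155
v 4.008 1.231 -3.632
v 4.148 0.371 -3.875
v 3.917 -0.158 -3.179
v 3.123 1.338 -3.481
v 2.892 0.809 -2.785
v 4.093 0.995 -2.833
v 2.947 0.185 -3.827
v 2.761 0.187 -3.329
v 3.133 -0.165 -3.473
v 3.688 0.842 -2.525
v 4.06 0.491 -2.668
v 3.301 0.087 -2.668
v 2.98 0.689 -3.992
v 3.352 0.338 -4.135
v 3.907 1.345 -3.187
v 4.279 0.993 -3.331
v 3.739 1.093 -3.992
v 4.362 0.488 -3.474
v 3.789 0.083 -3.971
v 3.822 0.588 -4.135
v 4.176 0.838 -3.828
v 4.226 0.177 -3.064
v 3.653 -0.227 -3.562
v 3.467 -0.226 -3.064
v 3.821 0.024 -2.756
v 4.123 0.022 -3.562
v 3.387 1.407 -3.098
v 2.814 1.003 -3.596
v 3.219 1.156 -3.904
v 3.573 1.406 -3.596
v 3.251 1.097 -2.689
v 2.678 0.692 -3.186
v 2.864 0.342 -2.832
v 3.218 0.592 -2.525
v 2.917 1.158 -3.098
v 0.444 1.867 -0.725
v 0.84 2.279 0.132
v -0.316 3.706 -1.257
v 0.08 4.118 -0.4
v 1.4 2.102 -1.28
v 1.796 2.514 -0.423
v 0.64 3.941 -1.812
v 1.036 4.353 -0.955
v 1.446 2.19 1.525
v 1.764 2.679 1.383
v 2.414 1.83 2.455
v 1.593 2.768 1.596
v 1.388 2.724 1.792
v 1.197 2.559 1.927
v 1.062 2.309 1.97
v 1.015 2.032 1.911
v 1.068 1.791 1.764
v 1.206 1.641 1.562
v 1.4 1.618 1.351
v 1.604 1.725 1.18
v 1.772 1.939 1.088
v 1.866 2.211 1.096
v 1.863 2.478 1.203
f 2 1 5
f 2 5 3
f 3 5 6
f 3 6 4
f 5 1 7
f 5 7 6
f 6 7 8
f 6 8 4
f 7 1 9
f 7 9 8
f 8 9 10
f 8 10 4
f 9 1 11
f 9 11 10
f 10 11 12
f 10 12 4
f 11 1 13
f 11 13 12
f 12 13 14
f 12 14 4
f 13 1 15
f 13 15 14
f 14 15 16
f 14 16 4
f 15 1 17
f 15 17 16
f 16 17 18
f 16 18 4
f 17 1 19
f 17 19 18
f 18 19 20
f 18 20 4
f 19 1 21
f 19 21 20
f 20 21 22
f 20 22 4
f 21 1 23
f 21 23 22
f 22 23 24
f 22 24 4
f 23 1 25
f 23 25 24
f 24 25 26
f 24 26 4
f 25 1 27
f 25 27 26
f 26 27 28
f 26 28 4
f 27 1 29
f 27 29 28
f 28 29 30
f 28 30 4
f 29 1 31
f 29 31 30
f 30 31 32
f 30 32 4
f 31 1 33
f 31 33 32
f 32 33 34
f 32 34 4
f 33 1 2
f 33 2 34
f 34 2 3
f 34 3 4
f 36 38 35
f 39 36 35
f 35 38 37
f 37 39 35
f 36 42 38
f 40 36 39
f 40 42 36
f 38 42 37
f 41 39 37
f 37 42 41
f 41 40 39
f 42 40 41
f 43 80 59
f 80 54 83
f 59 83 48
f 80 83 59
f 43 59 55
f 59 48 60
f 55 60 44
f 59 60 55
f 43 55 64
f 55 44 65
f 64 65 50
f 55 65 64
f 43 64 76
f 64 50 79
f 76 79 53
f 64 79 76
f 43 76 80
f 76 53 84
f 80 84 54
f 76 84 80
f 44 60 71
f 60 48 74
f 71 74 52
f 60 74 71
f 48 83 61
f 83 54 82
f 61 82 47
f 83 82 61
f 54 84 81
f 84 53 77
f 81 77 45
f 84 77 81
f 53 79 78
f 79 50 66
f 78 66 49
f 79 66 78
f 50 65 70
f 65 44 67
f 70 67 51
f 65 67 70
f 46 72 58
f 72 52 73
f 58 73 47
f 72 73 58
f 46 58 56
f 58 47 57
f 56 57 45
f 58 57 56
f 46 56 63
f 56 45 62
f 63 62 49
f 56 62 63
f 46 63 68
f 63 49 69
f 68 69 51
f 63 69 68
f 46 68 72
f 68 51 75
f 72 75 52
f 68 75 72
f 47 73 61
f 73 52 74
f 61 74 48
f 73 74 61
f 45 57 81
f 57 47 82
f 81 82 54
f 57 82 81
f 49 62 78
f 62 45 77
f 78 77 53
f 62 77 78
f 51 69 70
f 69 49 66
f 70 66 50
f 69 66 70
f 52 75 71
f 75 51 67
f 71 67 44
f 75 67 71
f 86 88 85
f 89 86 85
f 85 88 87
f 87 89 85
f 86 92 88
f 90 86 89
f 90 92 86
f 88 92 87
f 91 89 87
f 87 92 91
f 91 90 89
f 92 90 91
f 94 93 96
f 94 96 95
f 96 93 97
f 96 97 95
f 97 93 98
f 97 98 95
f 98 93 99
f 98 99 95
f 99 93 100
f 99 100 95
f 100 93 101
f 100 101 95
f 101 93 102
f 101 102 95
f 102 93 103
f 102 103 95
f 103 93 104
f 103 104 95
f 104 93 105
f 104 105 95
f 105 93 106
f 105 106 95
f 106 93 107
f 106 107 95
f 107 93 94
f 107 94 95



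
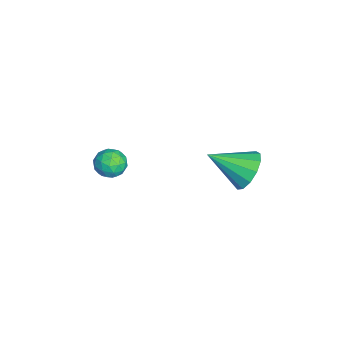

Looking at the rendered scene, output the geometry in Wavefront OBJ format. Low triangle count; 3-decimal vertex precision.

v 2.942 1.955 1.518
v 3.485 1.569 0.899
v 2.878 0.445 2.402
v 3.793 1.766 1.258
v 3.831 2.024 1.7
v 3.586 2.259 2.084
v 3.137 2.398 2.289
v 2.625 2.396 2.249
v 2.215 2.254 1.977
v 2.035 2.017 1.559
v 2.143 1.76 1.129
v 2.504 1.565 0.822
v 3.005 1.494 0.736
v 1.85 -2.719 1.433
v 2.215 -2.626 0.863
v 2.405 -3.654 1.637
v 2.77 -3.561 1.067
v 2.858 -3.143 1.6
v 2.515 -2.565 1.474
v 2.105 -3.715 1.026
v 1.762 -3.137 0.9
v 2.373 -3.242 0.611
v 2.838 -2.888 0.966
v 1.782 -3.392 1.534
v 2.247 -3.038 1.889
v 1.984 -2.591 1.13
v 2.636 -3.689 1.37
v 2.688 -3.443 1.683
v 2.902 -3.389 1.348
v 2.16 -2.555 1.489
v 2.374 -2.5 1.154
v 2.752 -2.804 1.588
v 2.246 -3.78 1.346
v 2.46 -3.725 1.011
v 1.718 -2.891 1.152
v 1.932 -2.837 0.817
v 1.868 -3.476 0.912
v 2.291 -2.898 0.647
v 2.617 -3.447 0.767
v 2.227 -3.538 0.743
v 2.025 -3.198 0.669
v 2.565 -2.69 0.856
v 2.891 -3.24 0.975
v 2.942 -2.994 1.289
v 2.741 -2.654 1.215
v 2.657 -3.052 0.708
v 1.729 -3.04 1.525
v 2.055 -3.59 1.644
v 1.879 -3.626 1.285
v 1.678 -3.286 1.211
v 2.003 -2.833 1.733
v 2.329 -3.382 1.853
v 2.595 -3.082 1.831
v 2.393 -2.742 1.757
v 1.963 -3.228 1.792
f 2 1 4
f 2 4 3
f 4 1 5
f 4 5 3
f 5 1 6
f 5 6 3
f 6 1 7
f 6 7 3
f 7 1 8
f 7 8 3
f 8 1 9
f 8 9 3
f 9 1 10
f 9 10 3
f 10 1 11
f 10 11 3
f 11 1 12
f 11 12 3
f 12 1 13
f 12 13 3
f 13 1 2
f 13 2 3
f 14 51 30
f 51 25 54
f 30 54 19
f 51 54 30
f 14 30 26
f 30 19 31
f 26 31 15
f 30 31 26
f 14 26 35
f 26 15 36
f 35 36 21
f 26 36 35
f 14 35 47
f 35 21 50
f 47 50 24
f 35 50 47
f 14 47 51
f 47 24 55
f 51 55 25
f 47 55 51
f 15 31 42
f 31 19 45
f 42 45 23
f 31 45 42
f 19 54 32
f 54 25 53
f 32 53 18
f 54 53 32
f 25 55 52
f 55 24 48
f 52 48 16
f 55 48 52
f 24 50 49
f 50 21 37
f 49 37 20
f 50 37 49
f 21 36 41
f 36 15 38
f 41 38 22
f 36 38 41
f 17 43 29
f 43 23 44
f 29 44 18
f 43 44 29
f 17 29 27
f 29 18 28
f 27 28 16
f 29 28 27
f 17 27 34
f 27 16 33
f 34 33 20
f 27 33 34
f 17 34 39
f 34 20 40
f 39 40 22
f 34 40 39
f 17 39 43
f 39 22 46
f 43 46 23
f 39 46 43
f 18 44 32
f 44 23 45
f 32 45 19
f 44 45 32
f 16 28 52
f 28 18 53
f 52 53 25
f 28 53 52
f 20 33 49
f 33 16 48
f 49 48 24
f 33 48 49
f 22 40 41
f 40 20 37
f 41 37 21
f 40 37 41
f 23 46 42
f 46 22 38
f 42 38 15
f 46 38 42



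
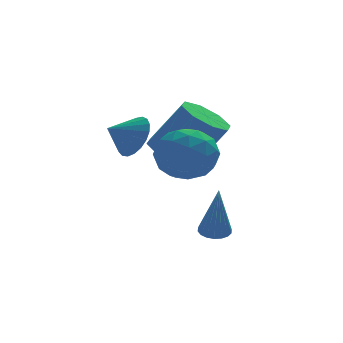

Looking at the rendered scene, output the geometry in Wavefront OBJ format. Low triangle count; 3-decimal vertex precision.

v 0.055 2.264 0.175
v 1.182 2.055 0.152
v -0.162 1.265 -1.372
v 0.965 1.056 -1.395
v 0.312 0.589 -0.577
v 0.446 1.206 0.379
v 0.574 2.114 -1.599
v 0.708 2.731 -0.643
v 1.502 1.963 -0.944
v 1.341 1.02 -0.313
v -0.321 2.3 -0.907
v -0.482 1.357 -0.276
v 0.637 2.247 0.299
v 0.383 1.073 -1.519
v -0.001 0.798 -1.039
v 0.661 0.675 -1.052
v 0.205 1.748 0.433
v 0.867 1.626 0.419
v 0.356 0.764 -0.009
v 0.153 1.694 -1.639
v 0.815 1.572 -1.653
v 0.359 2.645 -0.168
v 1.021 2.522 -0.181
v 0.664 2.556 -1.211
v 1.488 2.07 -0.359
v 1.361 1.483 -1.268
v 1.131 2.105 -1.388
v 1.209 2.468 -0.826
v 1.393 1.516 0.013
v 1.266 0.929 -0.897
v 0.882 0.654 -0.416
v 0.961 1.017 0.146
v 1.582 1.462 -0.632
v -0.246 2.391 -0.323
v -0.373 1.804 -1.233
v 0.059 2.303 -1.366
v 0.138 2.666 -0.804
v -0.341 1.837 0.048
v -0.468 1.25 -0.861
v -0.189 0.852 -0.394
v -0.111 1.215 0.168
v -0.562 1.858 -0.588
v 0.679 4.084 -1.406
v 1.218 3.391 -1.906
v 2.32 2.984 -0.154
v 1.781 3.676 0.346
v 1.535 4.096 -1.942
v 2.637 3.688 -0.19
v 1.35 4.793 -1.664
v 2.453 4.386 0.089
v 0.772 5.075 -1.235
v 1.875 4.667 0.518
v 0.14 4.776 -0.906
v 1.242 4.369 0.846
v -0.177 4.072 -0.87
v 0.925 3.664 0.882
v 0.007 3.374 -1.149
v 1.11 2.967 0.604
v 0.585 3.093 -1.578
v 1.688 2.685 0.175
v -1.023 2.533 0.023
v -0.602 2.09 0.67
v -1.937 2.387 0.517
v -0.59 2.439 0.795
v -0.653 2.803 0.786
v -0.78 3.121 0.646
v -0.949 3.337 0.397
v -1.131 3.415 0.084
v -1.294 3.34 -0.239
v -1.41 3.125 -0.518
v -1.459 2.808 -0.703
v -1.433 2.444 -0.762
v -1.336 2.095 -0.686
v -1.184 1.822 -0.487
v -1.005 1.672 -0.2
v -0.829 1.671 0.125
v -0.686 1.819 0.433
v 1.021 0.206 -3.529
v 1.319 -0.239 -3.656
v 0.959 -0.406 -1.531
v 1.49 -0.073 -3.599
v 1.568 0.148 -3.529
v 1.538 0.381 -3.459
v 1.406 0.579 -3.402
v 1.197 0.703 -3.371
v 0.954 0.729 -3.371
v 0.724 0.651 -3.402
v 0.553 0.485 -3.458
v 0.474 0.264 -3.528
v 0.504 0.032 -3.598
v 0.637 -0.166 -3.655
v 0.846 -0.291 -3.686
v 1.089 -0.316 -3.687
f 1 38 17
f 38 12 41
f 17 41 6
f 38 41 17
f 1 17 13
f 17 6 18
f 13 18 2
f 17 18 13
f 1 13 22
f 13 2 23
f 22 23 8
f 13 23 22
f 1 22 34
f 22 8 37
f 34 37 11
f 22 37 34
f 1 34 38
f 34 11 42
f 38 42 12
f 34 42 38
f 2 18 29
f 18 6 32
f 29 32 10
f 18 32 29
f 6 41 19
f 41 12 40
f 19 40 5
f 41 40 19
f 12 42 39
f 42 11 35
f 39 35 3
f 42 35 39
f 11 37 36
f 37 8 24
f 36 24 7
f 37 24 36
f 8 23 28
f 23 2 25
f 28 25 9
f 23 25 28
f 4 30 16
f 30 10 31
f 16 31 5
f 30 31 16
f 4 16 14
f 16 5 15
f 14 15 3
f 16 15 14
f 4 14 21
f 14 3 20
f 21 20 7
f 14 20 21
f 4 21 26
f 21 7 27
f 26 27 9
f 21 27 26
f 4 26 30
f 26 9 33
f 30 33 10
f 26 33 30
f 5 31 19
f 31 10 32
f 19 32 6
f 31 32 19
f 3 15 39
f 15 5 40
f 39 40 12
f 15 40 39
f 7 20 36
f 20 3 35
f 36 35 11
f 20 35 36
f 9 27 28
f 27 7 24
f 28 24 8
f 27 24 28
f 10 33 29
f 33 9 25
f 29 25 2
f 33 25 29
f 44 43 47
f 44 47 45
f 45 47 48
f 45 48 46
f 47 43 49
f 47 49 48
f 48 49 50
f 48 50 46
f 49 43 51
f 49 51 50
f 50 51 52
f 50 52 46
f 51 43 53
f 51 53 52
f 52 53 54
f 52 54 46
f 53 43 55
f 53 55 54
f 54 55 56
f 54 56 46
f 55 43 57
f 55 57 56
f 56 57 58
f 56 58 46
f 57 43 59
f 57 59 58
f 58 59 60
f 58 60 46
f 59 43 44
f 59 44 60
f 60 44 45
f 60 45 46
f 62 61 64
f 62 64 63
f 64 61 65
f 64 65 63
f 65 61 66
f 65 66 63
f 66 61 67
f 66 67 63
f 67 61 68
f 67 68 63
f 68 61 69
f 68 69 63
f 69 61 70
f 69 70 63
f 70 61 71
f 70 71 63
f 71 61 72
f 71 72 63
f 72 61 73
f 72 73 63
f 73 61 74
f 73 74 63
f 74 61 75
f 74 75 63
f 75 61 76
f 75 76 63
f 76 61 77
f 76 77 63
f 77 61 62
f 77 62 63
f 79 78 81
f 79 81 80
f 81 78 82
f 81 82 80
f 82 78 83
f 82 83 80
f 83 78 84
f 83 84 80
f 84 78 85
f 84 85 80
f 85 78 86
f 85 86 80
f 86 78 87
f 86 87 80
f 87 78 88
f 87 88 80
f 88 78 89
f 88 89 80
f 89 78 90
f 89 90 80
f 90 78 91
f 90 91 80
f 91 78 92
f 91 92 80
f 92 78 93
f 92 93 80
f 93 78 79
f 93 79 80

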